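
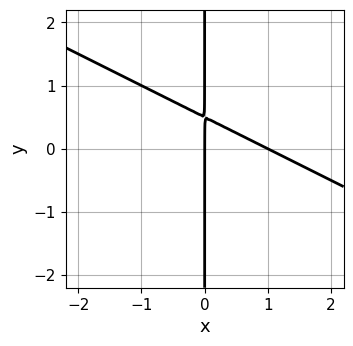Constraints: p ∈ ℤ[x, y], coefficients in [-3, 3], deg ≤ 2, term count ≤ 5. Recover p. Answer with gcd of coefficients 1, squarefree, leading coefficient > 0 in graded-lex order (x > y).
x^2 + 2*x*y - x

First, deg p = 2. The shape is more complex than any degree-1 curve.
Next, checking where it meets the axes: every point of the y-axis in the box is on the curve; among the integer gridlines, it crosses the x-axis at x ∈ {0, 1}.
Finally, fitting integer coefficients to these (and the overall shape) gives p.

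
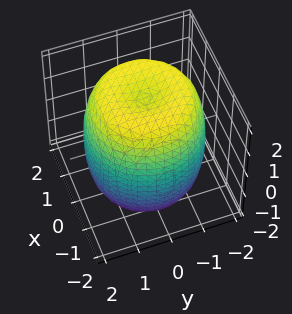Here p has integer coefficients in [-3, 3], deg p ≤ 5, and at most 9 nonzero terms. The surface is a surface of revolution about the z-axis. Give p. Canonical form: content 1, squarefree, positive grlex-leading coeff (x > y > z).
deg p = 4. The shape is more complex than any degree-3 surface.
Symmetries: the surface is invariant under rotation about z: p = q(x² + y², z).
From the axis intercepts and sections: a circular section at z = 2 has radius exactly 1.
Putting this together gives p.

x^4 + 2*x^2*y^2 + y^4 - 2*x^2 - 2*y^2 + z^2 - 3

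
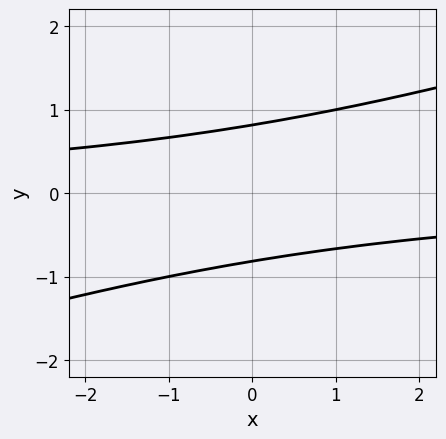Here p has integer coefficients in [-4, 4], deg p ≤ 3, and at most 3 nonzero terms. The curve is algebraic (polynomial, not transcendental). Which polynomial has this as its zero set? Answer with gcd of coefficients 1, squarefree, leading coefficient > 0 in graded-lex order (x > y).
x*y - 3*y^2 + 2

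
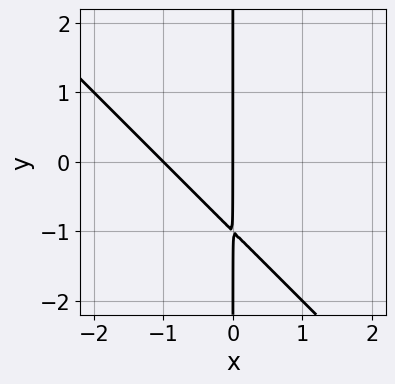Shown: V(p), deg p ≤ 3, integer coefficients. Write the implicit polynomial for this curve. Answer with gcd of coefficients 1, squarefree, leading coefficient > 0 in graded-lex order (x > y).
1. The degree is 2 — a generic line meets the curve in up to 2 points.
2. Against the integer gridlines: the x-axis gridline crossings are at x ∈ {-1, 0}; every point of the y-axis in the box is on the curve.
3. Matching integer coefficients to the picture gives p.

x^2 + x*y + x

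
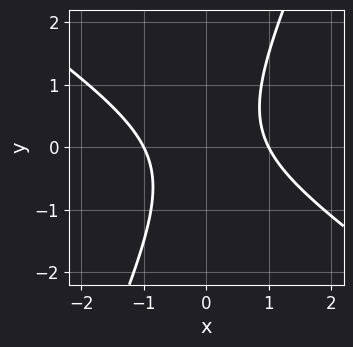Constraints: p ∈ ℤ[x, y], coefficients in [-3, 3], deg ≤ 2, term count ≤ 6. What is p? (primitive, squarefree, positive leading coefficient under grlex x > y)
3*x^2 + 3*x*y - 2*y^2 - 3

First, degree: the shape is more complex than any degree-1 curve, so deg p = 2.
Next, checking where it meets the axes: the x-axis gridline crossings are at x ∈ {-1, 1}; the curve avoids every integer y-axis point in the box.
Finally, fitting integer coefficients to these (and the overall shape) gives p.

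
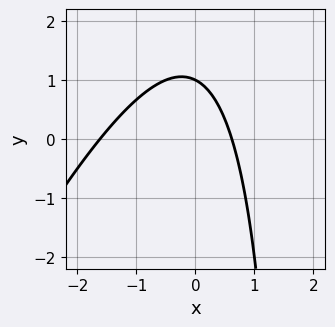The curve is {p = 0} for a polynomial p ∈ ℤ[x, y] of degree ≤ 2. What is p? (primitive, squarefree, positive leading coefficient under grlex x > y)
2*x^2 - x*y + 2*x + 2*y - 2

(a) deg p = 2.
(b) From the axis intercepts and sections: one y-axis crossing is at y = 1.
(c) Together with the visible shape, these determine p as stated.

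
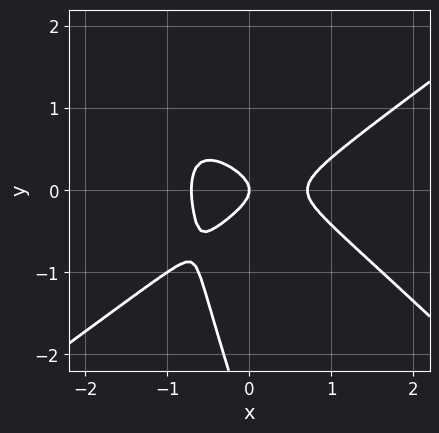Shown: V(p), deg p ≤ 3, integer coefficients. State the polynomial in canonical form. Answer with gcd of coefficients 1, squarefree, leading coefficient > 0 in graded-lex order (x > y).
(a) Degree: no degree-2 curve has this shape, so deg p = 3.
(b) From the visible intercepts: one y-axis crossing is at y = 0; it meets the x-axis at x = 0 (among the integer gridlines).
(c) These observations pin down the coefficients.

2*x^3 - 3*x*y^2 - y^3 - 3*y^2 - x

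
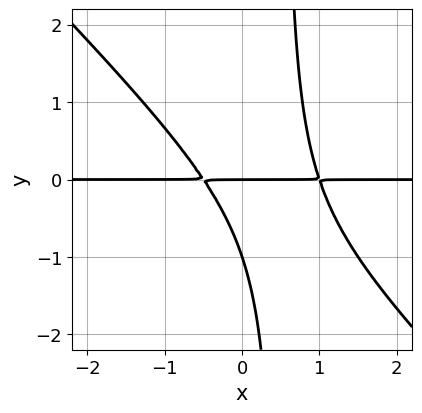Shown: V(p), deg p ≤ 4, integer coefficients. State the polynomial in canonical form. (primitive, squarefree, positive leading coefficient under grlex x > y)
First, deg p = 3. A generic line meets the curve in up to 3 points.
Next, observable constraints: the visible x-axis segment lies entirely on the curve; the y-axis gridline crossings are at y ∈ {-1, 0}.
Finally, together with the visible shape, these determine p as stated.

2*x^2*y + 2*x*y^2 - x*y - y^2 - y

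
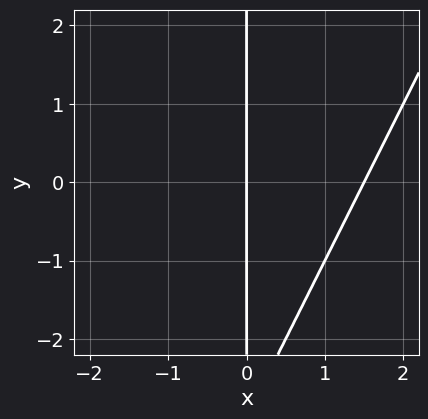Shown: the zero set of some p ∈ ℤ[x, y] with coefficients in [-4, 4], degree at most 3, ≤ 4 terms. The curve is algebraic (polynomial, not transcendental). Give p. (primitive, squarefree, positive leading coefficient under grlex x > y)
2*x^2 - x*y - 3*x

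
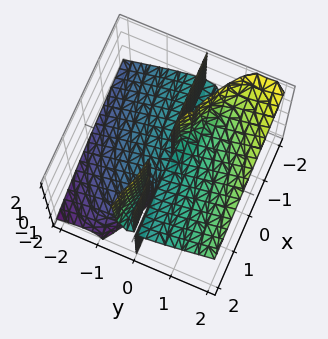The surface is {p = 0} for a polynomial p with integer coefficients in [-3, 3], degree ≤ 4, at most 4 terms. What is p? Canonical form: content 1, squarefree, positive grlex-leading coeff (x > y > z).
x*y*z - 2*y^3 + 3*y^2*z

1. I count 2 distinct pieces.
2. deg p = 3.
3. Checking where it meets the axes: the visible x-axis segment lies entirely on the surface; every point of the z-axis in the box is on the surface.
4. Assembling these constraints gives the stated polynomial.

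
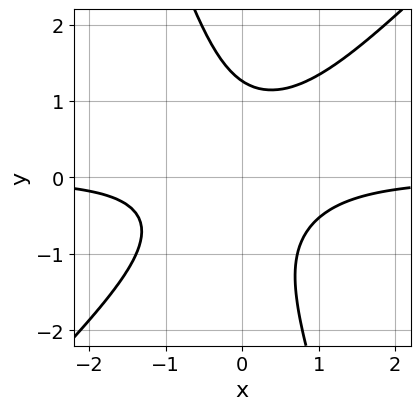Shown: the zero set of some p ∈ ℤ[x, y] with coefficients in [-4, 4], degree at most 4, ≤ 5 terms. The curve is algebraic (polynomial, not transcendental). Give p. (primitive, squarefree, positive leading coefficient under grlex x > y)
First, the degree is 3 — no degree-2 curve has this shape.
Next, against the integer gridlines: no x-intercept at any integer in the box.
Finally, putting this together gives p.

3*x^2*y - 2*x*y^2 - y^3 + 2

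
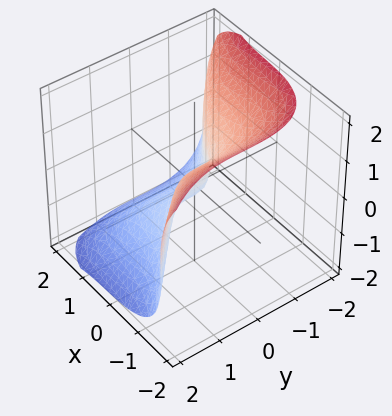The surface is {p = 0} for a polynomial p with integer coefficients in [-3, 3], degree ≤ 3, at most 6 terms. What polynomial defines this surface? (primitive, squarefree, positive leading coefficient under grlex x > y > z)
First, degree: a generic line meets the surface in up to 3 points, so deg p = 3.
Next, against the integer gridlines: it meets the y-axis at y = 0 (among the integer gridlines); one x-axis crossing is at x = 0.
Finally, the integer polynomial consistent with all of this is the stated p.

x^3 + y^3 + z^3 - x^2 + x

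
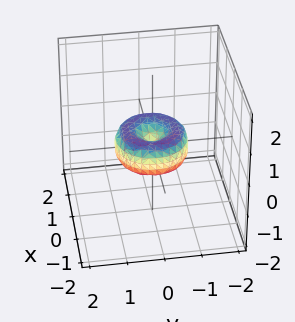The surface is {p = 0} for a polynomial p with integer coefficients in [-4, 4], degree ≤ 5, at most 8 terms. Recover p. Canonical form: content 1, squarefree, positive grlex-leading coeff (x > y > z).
deg p = 4. A generic line meets the surface in up to 4 points.
Symmetries: rotational symmetry about the z-axis ⇒ p depends on x, y only through x² + y².
Reading off the gridlines: the x-axis gridline crossings are at x ∈ {-1, 0, 1}; the y-axis gridline crossings are at y ∈ {-1, 0, 1}; a circular section at z = 0 has radius exactly 1.
Fitting integer coefficients to these (and the overall shape) gives p.

x^4 + 2*x^2*y^2 + y^4 - x^2 - y^2 + z^2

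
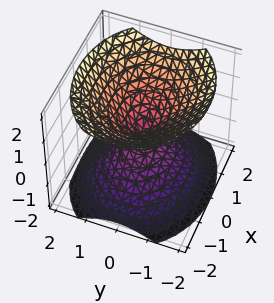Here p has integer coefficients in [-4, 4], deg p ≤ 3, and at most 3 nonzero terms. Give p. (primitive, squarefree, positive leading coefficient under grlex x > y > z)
2*x^2 + 3*y^2 - 3*z^2

First, the picture has 2 separate pieces. Treating them together as one polynomial.
Then, the degree is 2 — two nappes meeting at a single point; a quadric.
Then, symmetries: it's symmetric under x → −x, forcing even powers of x; mirror symmetry z ↦ −z ⇒ only even powers of z; it's symmetric under y → −y, forcing even powers of y.
Then, checking where it meets the axes: it crosses the z-axis at the gridline z = 0; one x-axis crossing is at x = 0; one y-axis crossing is at y = 0.
Finally, solving for integer coefficients yields p as stated.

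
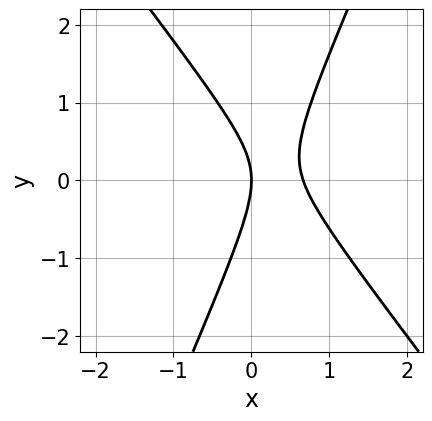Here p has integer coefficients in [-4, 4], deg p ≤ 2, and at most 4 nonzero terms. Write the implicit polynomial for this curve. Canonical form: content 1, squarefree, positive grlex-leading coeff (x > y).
1. deg p = 2.
2. Observable constraints: one x-axis crossing is at x = 0; one y-axis crossing is at y = 0.
3. Matching integer coefficients to the picture gives p.

3*x^2 + x*y - y^2 - 2*x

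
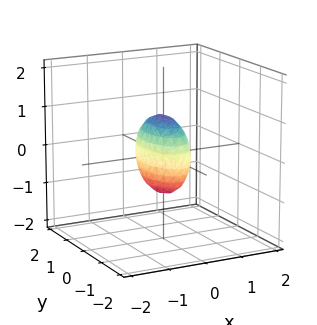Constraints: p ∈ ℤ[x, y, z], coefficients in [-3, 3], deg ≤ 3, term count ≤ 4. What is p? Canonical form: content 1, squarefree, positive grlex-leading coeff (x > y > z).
(a) The degree is 2 — bounded and convex; a quadric.
(b) Symmetries: the y ↦ −y reflection is a symmetry, so y appears only in even powers; mirror symmetry z ↦ −z ⇒ only even powers of z; mirror symmetry x ↦ −x ⇒ only even powers of x.
(c) From the axis intercepts and sections: the z-axis gridline crossings are at z ∈ {-1, 1}; among the integer gridlines, it crosses the y-axis at y ∈ {-1, 1}.
(d) Assembling these constraints gives the stated polynomial.

3*x^2 + y^2 + z^2 - 1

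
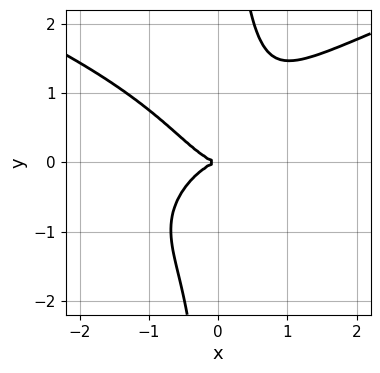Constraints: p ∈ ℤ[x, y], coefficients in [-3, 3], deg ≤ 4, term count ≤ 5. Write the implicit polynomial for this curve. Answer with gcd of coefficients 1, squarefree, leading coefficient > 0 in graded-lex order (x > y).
x*y^3 - x^3 - y^2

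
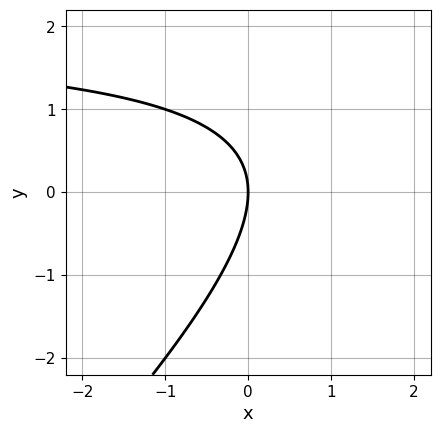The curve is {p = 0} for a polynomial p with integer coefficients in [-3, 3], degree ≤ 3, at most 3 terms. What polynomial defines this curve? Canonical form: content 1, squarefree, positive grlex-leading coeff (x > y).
x*y - y^2 - 2*x

Degree: a generic line meets the curve in up to 2 points, so deg p = 2.
From the visible intercepts: one x-axis crossing is at x = 0; one y-axis crossing is at y = 0.
Matching integer coefficients to the picture gives p.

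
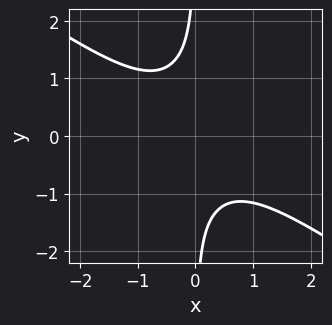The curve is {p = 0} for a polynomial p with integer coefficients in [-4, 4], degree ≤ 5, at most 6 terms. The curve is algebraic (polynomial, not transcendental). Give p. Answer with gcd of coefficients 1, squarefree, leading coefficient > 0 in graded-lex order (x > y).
x^4 + 3*x*y^3 + 3*x^2 + 2*x*y + 3

Degree: a generic line meets the curve in up to 4 points, so deg p = 4.
Checking where it meets the axes: the curve avoids every integer y-axis point in the box; it misses every integer gridline on the x-axis.
These observations pin down the coefficients.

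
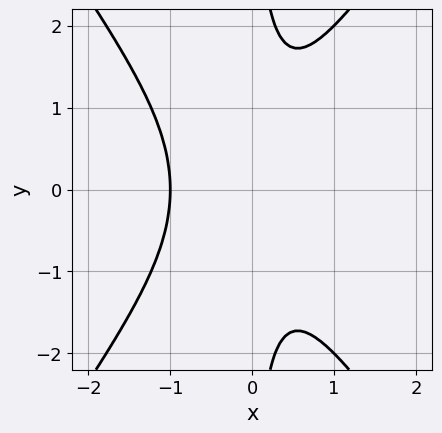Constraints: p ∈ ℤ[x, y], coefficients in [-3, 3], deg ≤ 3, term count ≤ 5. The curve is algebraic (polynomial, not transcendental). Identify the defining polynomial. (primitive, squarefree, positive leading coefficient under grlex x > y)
2*x^3 - x*y^2 + x^2 + 1

1. The degree is 3 — no degree-2 curve has this shape.
2. Symmetries: the y ↦ −y reflection is a symmetry, so y appears only in even powers.
3. Checking where it meets the axes: it meets the x-axis at x = -1 (among the integer gridlines); the curve avoids every integer y-axis point in the box.
4. Solving for integer coefficients yields p as stated.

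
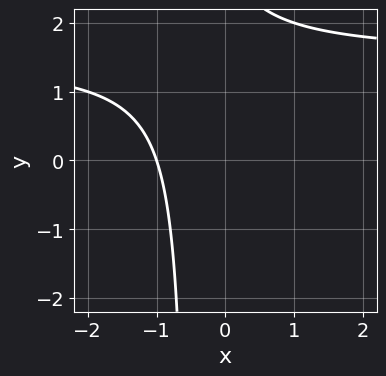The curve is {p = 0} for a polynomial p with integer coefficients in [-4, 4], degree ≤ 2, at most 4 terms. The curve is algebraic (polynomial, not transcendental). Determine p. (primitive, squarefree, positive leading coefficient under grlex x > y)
(a) deg p = 2. No degree-1 curve has this shape.
(b) Against the integer gridlines: it misses every integer gridline on the y-axis; it crosses the x-axis at the gridline x = -1.
(c) Matching integer coefficients to the picture gives p.

2*x*y - 3*x + y - 3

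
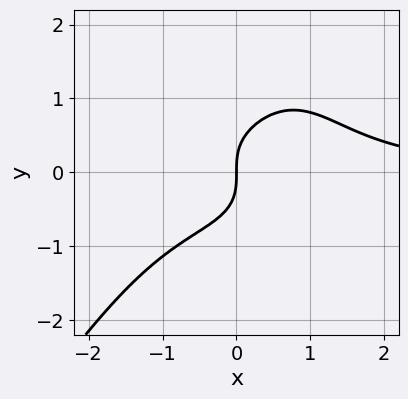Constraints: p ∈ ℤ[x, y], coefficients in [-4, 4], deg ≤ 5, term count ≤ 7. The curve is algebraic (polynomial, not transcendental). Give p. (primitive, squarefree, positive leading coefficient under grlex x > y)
First, deg p = 4. No degree-3 curve has this shape.
Next, checking where it meets the axes: it crosses the x-axis at the gridline x = 0; it crosses the y-axis at the gridline y = 0.
Finally, solving for integer coefficients yields p as stated.

x^3*y + x^2*y^2 - x*y^3 + 2*y^3 - 2*x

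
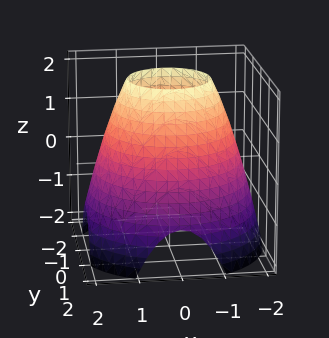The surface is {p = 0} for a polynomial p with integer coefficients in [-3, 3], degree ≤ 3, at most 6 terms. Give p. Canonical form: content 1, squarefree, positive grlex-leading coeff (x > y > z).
x^2 + y^2 + z - 3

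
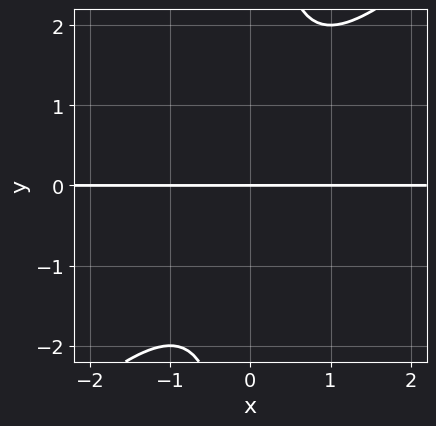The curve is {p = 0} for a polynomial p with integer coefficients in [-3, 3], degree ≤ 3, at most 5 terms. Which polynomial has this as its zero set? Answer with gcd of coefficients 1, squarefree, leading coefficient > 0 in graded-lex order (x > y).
x^2*y - x*y^2 + y

1. The degree is 3 — a generic line meets the curve in up to 3 points.
2. Against the integer gridlines: every point of the x-axis in the box is on the curve; it meets the y-axis at y = 0 (among the integer gridlines).
3. Matching integer coefficients to the picture gives p.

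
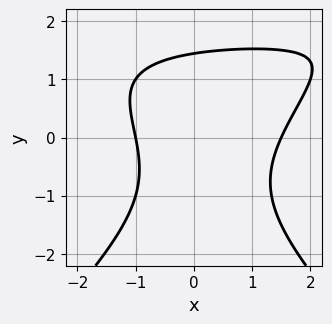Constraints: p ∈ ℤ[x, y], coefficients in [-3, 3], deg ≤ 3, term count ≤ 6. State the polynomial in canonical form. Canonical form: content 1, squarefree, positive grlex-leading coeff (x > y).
Degree: a generic line meets the curve in up to 3 points, so deg p = 3.
Observable constraints: it meets the x-axis at x = -1 (among the integer gridlines).
These observations pin down the coefficients.

x^2*y - y^3 - 2*x^2 + x + 3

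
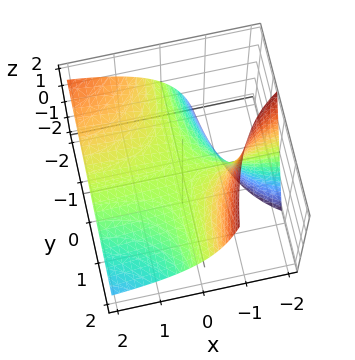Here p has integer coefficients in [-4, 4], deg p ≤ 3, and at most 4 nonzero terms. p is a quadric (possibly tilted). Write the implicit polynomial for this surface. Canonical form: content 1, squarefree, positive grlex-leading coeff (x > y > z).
2*x*y + 2*x*z + 3*z

Degree: a generic line meets the surface in up to 2 points, so deg p = 2.
Checking where it meets the axes: every point of the x-axis in the box is on the surface; one z-axis crossing is at z = 0; every point of the y-axis in the box is on the surface.
Assembling these constraints gives the stated polynomial.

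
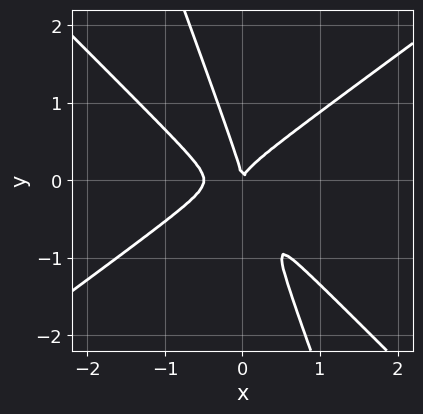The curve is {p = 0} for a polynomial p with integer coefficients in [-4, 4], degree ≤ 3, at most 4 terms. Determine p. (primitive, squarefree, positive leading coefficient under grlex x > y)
1. Degree: the shape is more complex than any degree-2 curve, so deg p = 3.
2. Against the integer gridlines: it meets the x-axis at x = 0 (among the integer gridlines); one y-axis crossing is at y = 0.
3. These observations pin down the coefficients.

2*x^3 - 3*x*y^2 - y^3 + x^2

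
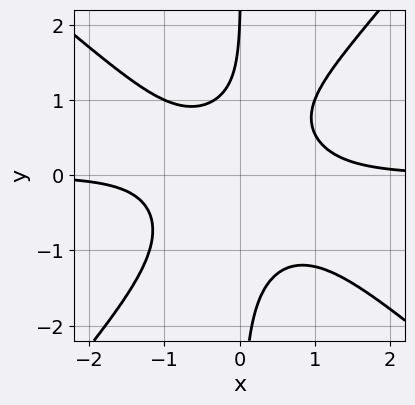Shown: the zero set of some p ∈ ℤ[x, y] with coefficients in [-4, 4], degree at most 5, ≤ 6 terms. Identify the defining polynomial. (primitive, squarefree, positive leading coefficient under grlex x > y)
1. The degree is 4 — no degree-3 curve has this shape.
2. From the visible intercepts: it crosses the y-axis at the gridline y = 2; the curve avoids every integer x-axis point in the box.
3. Fitting integer coefficients to these (and the overall shape) gives p.

3*x^3*y + x^2*y^2 - 3*x*y^3 + y - 2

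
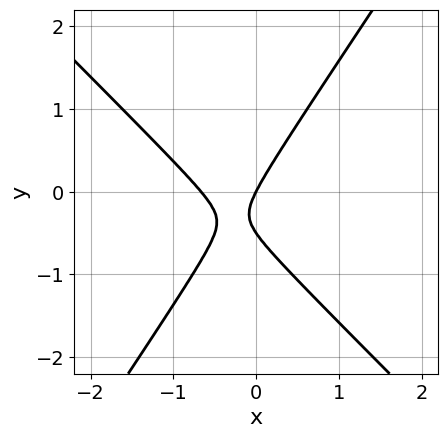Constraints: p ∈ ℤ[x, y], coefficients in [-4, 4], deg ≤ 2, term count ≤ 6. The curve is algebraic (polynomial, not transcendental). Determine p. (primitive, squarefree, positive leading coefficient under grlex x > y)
3*x^2 + x*y - 2*y^2 + 2*x - y

(a) The degree is 2 — the shape is more complex than any degree-1 curve.
(b) From the axis intercepts and sections: it meets the y-axis at y = 0 (among the integer gridlines); it crosses the x-axis at the gridline x = 0.
(c) Solving for integer coefficients yields p as stated.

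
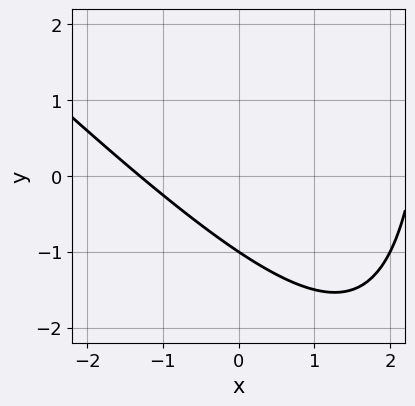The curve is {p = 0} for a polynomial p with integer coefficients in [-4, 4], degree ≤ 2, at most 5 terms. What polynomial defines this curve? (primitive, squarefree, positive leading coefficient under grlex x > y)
x^2 + x*y - x - 3*y - 3

Degree: the shape is more complex than any degree-1 curve, so deg p = 2.
Against the integer gridlines: it crosses the y-axis at the gridline y = -1.
The integer polynomial consistent with all of this is the stated p.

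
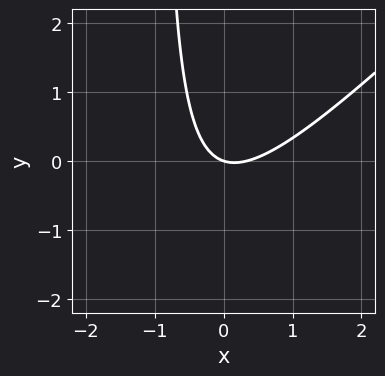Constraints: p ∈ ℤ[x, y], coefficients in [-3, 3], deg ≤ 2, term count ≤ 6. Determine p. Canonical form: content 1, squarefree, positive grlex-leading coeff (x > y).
deg p = 2. The shape is more complex than any degree-1 curve.
Checking where it meets the axes: it meets the y-axis at y = 0 (among the integer gridlines); one x-axis crossing is at x = 0.
Matching integer coefficients to the picture gives p.

3*x^2 - 3*x*y - x - 3*y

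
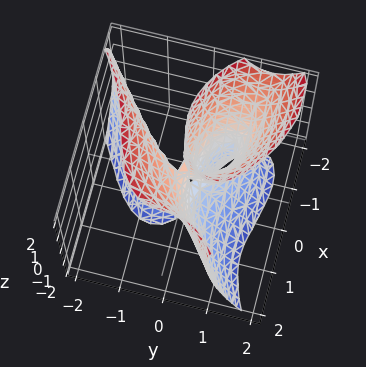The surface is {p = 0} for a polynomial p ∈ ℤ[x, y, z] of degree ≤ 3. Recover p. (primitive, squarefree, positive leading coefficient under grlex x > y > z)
x^3 - 2*y^3 + y*z^2 - 3*x*y - x*z

First, degree: a generic line meets the surface in up to 3 points, so deg p = 3.
Next, from the axis intercepts and sections: it crosses the y-axis at the gridline y = 0; every point of the z-axis in the box is on the surface; it crosses the x-axis at the gridline x = 0.
Finally, matching integer coefficients to the picture gives p.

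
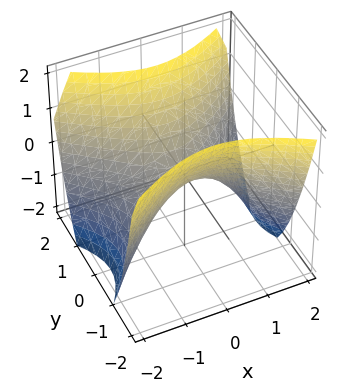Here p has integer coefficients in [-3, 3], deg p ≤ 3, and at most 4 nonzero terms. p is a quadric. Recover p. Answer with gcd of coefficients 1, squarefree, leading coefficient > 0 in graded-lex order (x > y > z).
Degree: a hyperbolic paraboloid; a quadric, so deg p = 2.
Symmetries: the x ↦ −x reflection is a symmetry, so x appears only in even powers; mirror symmetry y ↦ −y ⇒ only even powers of y.
Against the integer gridlines: one y-axis crossing is at y = 0; one x-axis crossing is at x = 0; it meets the z-axis at z = 0 (among the integer gridlines).
Solving for integer coefficients yields p as stated.

2*x^2 - 3*y^2 + 3*z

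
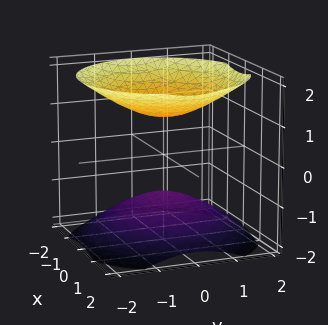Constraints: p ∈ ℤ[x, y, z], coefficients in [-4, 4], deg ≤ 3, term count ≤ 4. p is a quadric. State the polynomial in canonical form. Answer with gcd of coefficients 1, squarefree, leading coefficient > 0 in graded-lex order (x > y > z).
First, the picture has 2 separate pieces. Treating them together as one polynomial.
Next, degree: two separate bowl-shaped sheets opening away from each other; a quadric, so deg p = 2.
Then, by symmetry, the z-axis is an axis of rotation, so x and y enter only as x² + y²; the z ↦ −z reflection is a symmetry, so z appears only in even powers.
Then, checking where it meets the axes: the surface avoids every integer x-axis point in the box; no y-intercept at any integer in the box; among the integer gridlines, it crosses the z-axis at z ∈ {-1, 1}.
Finally, these observations pin down the coefficients.

2*x^2 + 2*y^2 - 3*z^2 + 3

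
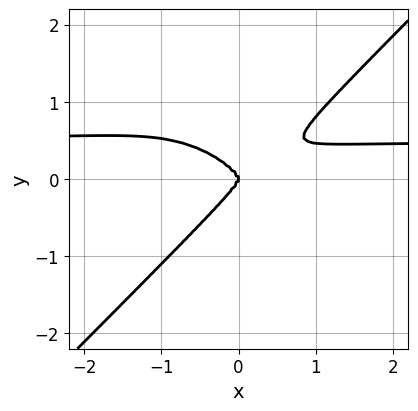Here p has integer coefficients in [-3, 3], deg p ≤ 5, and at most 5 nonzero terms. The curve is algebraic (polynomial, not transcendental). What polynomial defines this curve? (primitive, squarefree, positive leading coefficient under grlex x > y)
2*x^3*y + x^2*y^2 - 3*y^4 - x^3

(a) Degree: no degree-3 curve has this shape, so deg p = 4.
(b) Checking where it meets the axes: one x-axis crossing is at x = 0; it crosses the y-axis at the gridline y = 0.
(c) Matching integer coefficients to the picture gives p.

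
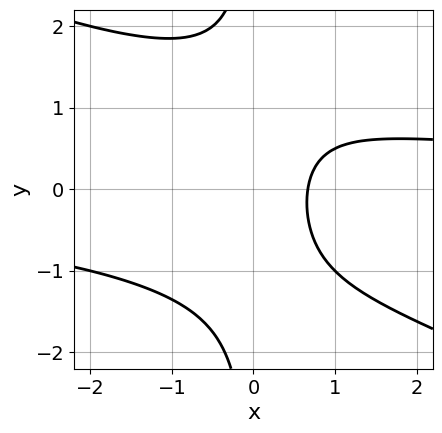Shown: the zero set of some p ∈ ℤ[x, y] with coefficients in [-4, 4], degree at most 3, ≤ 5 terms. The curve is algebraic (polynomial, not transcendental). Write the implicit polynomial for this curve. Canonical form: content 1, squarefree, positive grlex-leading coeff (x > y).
x^2*y + 2*x*y^2 - 3*x + 2

The degree is 3 — no degree-2 curve has this shape.
Reading off the gridlines: no y-intercept at any integer in the box.
These observations pin down the coefficients.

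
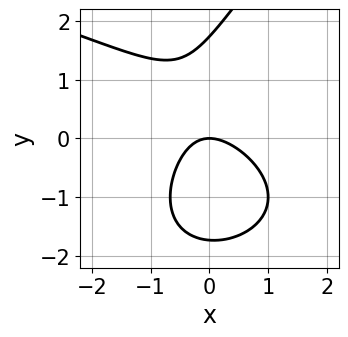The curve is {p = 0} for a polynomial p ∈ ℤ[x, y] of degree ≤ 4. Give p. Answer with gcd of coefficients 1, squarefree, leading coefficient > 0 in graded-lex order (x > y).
1. Degree: the shape is more complex than any degree-2 curve, so deg p = 3.
2. Checking where it meets the axes: it crosses the y-axis at the gridline y = 0; one x-axis crossing is at x = 0.
3. These observations pin down the coefficients.

x*y^2 - y^3 + 3*x^2 + 2*x*y + 3*y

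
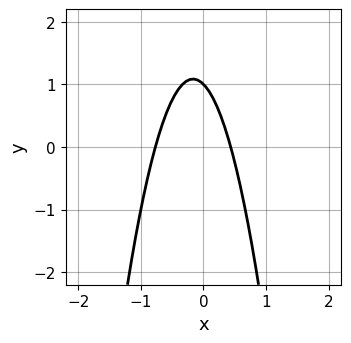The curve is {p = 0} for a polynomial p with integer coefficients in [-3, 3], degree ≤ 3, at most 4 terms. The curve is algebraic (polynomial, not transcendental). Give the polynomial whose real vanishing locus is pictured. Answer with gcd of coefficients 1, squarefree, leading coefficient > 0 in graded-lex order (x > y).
3*x^2 + x + y - 1

1. Degree: no degree-1 curve has this shape, so deg p = 2.
2. From the axis intercepts and sections: one y-axis crossing is at y = 1.
3. Fitting integer coefficients to these (and the overall shape) gives p.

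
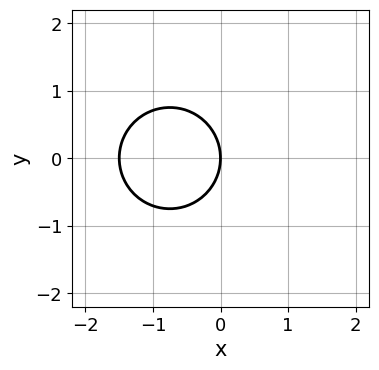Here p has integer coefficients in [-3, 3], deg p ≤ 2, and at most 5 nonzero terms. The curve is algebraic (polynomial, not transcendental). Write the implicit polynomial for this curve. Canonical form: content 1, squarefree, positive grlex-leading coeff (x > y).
2*x^2 + 2*y^2 + 3*x

First, degree: a generic line meets the curve in up to 2 points, so deg p = 2.
Next, symmetries: it's symmetric under y → −y, forcing even powers of y.
Next, observable constraints: it meets the y-axis at y = 0 (among the integer gridlines); one x-axis crossing is at x = 0.
Finally, the integer polynomial consistent with all of this is the stated p.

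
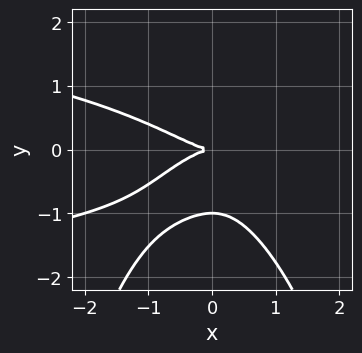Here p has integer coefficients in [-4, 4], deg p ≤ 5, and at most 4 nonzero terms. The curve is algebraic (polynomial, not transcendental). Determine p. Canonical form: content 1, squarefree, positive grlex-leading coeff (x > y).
2*x^2*y^2 + x^3 + 3*y^3 + 3*y^2

The degree is 4 — no degree-3 curve has this shape.
From the axis intercepts and sections: it meets the x-axis at x = 0 (among the integer gridlines); among the integer gridlines, it crosses the y-axis at y ∈ {-1, 0}.
Together with the visible shape, these determine p as stated.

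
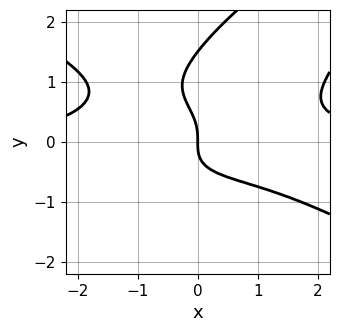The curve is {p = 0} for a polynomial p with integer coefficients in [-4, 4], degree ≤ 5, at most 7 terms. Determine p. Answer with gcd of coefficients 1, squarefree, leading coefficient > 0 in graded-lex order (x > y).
x^3*y - 2*x*y^3 + 2*y^4 - 3*y^3 - 2*x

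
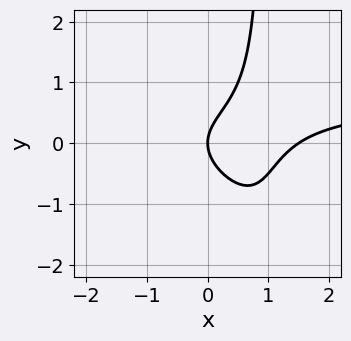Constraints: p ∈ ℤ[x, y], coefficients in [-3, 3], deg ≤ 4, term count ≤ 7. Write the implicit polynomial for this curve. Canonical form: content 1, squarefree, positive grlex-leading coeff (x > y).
2*x^2*y + 3*x*y^2 - 2*x^2 - 3*y^2 + 3*x

The degree is 3 — the shape is more complex than any degree-2 curve.
From the axis intercepts and sections: one y-axis crossing is at y = 0; it crosses the x-axis at the gridline x = 0.
Putting this together gives p.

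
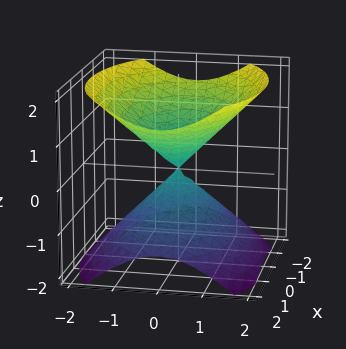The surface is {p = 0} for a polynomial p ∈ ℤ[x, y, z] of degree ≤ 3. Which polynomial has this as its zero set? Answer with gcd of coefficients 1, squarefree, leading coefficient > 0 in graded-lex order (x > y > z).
1. There are 2 components. They look like related sheets of one shape, so recover p as a whole.
2. deg p = 2. Two nappes meeting at a single point; a quadric.
3. Symmetries: it's symmetric under x → −x, forcing even powers of x; it's symmetric under z → −z, forcing even powers of z; the y ↦ −y reflection is a symmetry, so y appears only in even powers.
4. Reading off the gridlines: it meets the x-axis at x = 0 (among the integer gridlines); it crosses the y-axis at the gridline y = 0; it meets the z-axis at z = 0 (among the integer gridlines).
5. These observations pin down the coefficients.

x^2 + 2*y^2 - 2*z^2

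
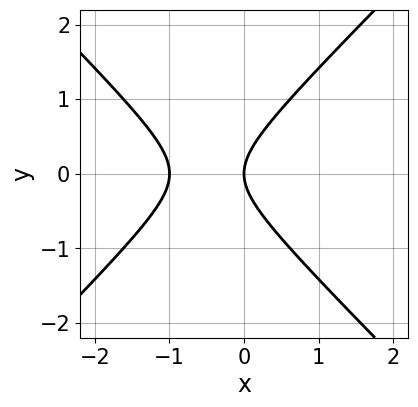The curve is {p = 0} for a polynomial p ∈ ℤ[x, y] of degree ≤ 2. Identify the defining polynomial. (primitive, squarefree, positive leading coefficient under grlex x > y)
x^2 - y^2 + x

The degree is 2 — the shape is more complex than any degree-1 curve.
Symmetries: mirror symmetry y ↦ −y ⇒ only even powers of y.
Reading off the gridlines: one y-axis crossing is at y = 0; among the integer gridlines, it crosses the x-axis at x ∈ {-1, 0}.
Solving for integer coefficients yields p as stated.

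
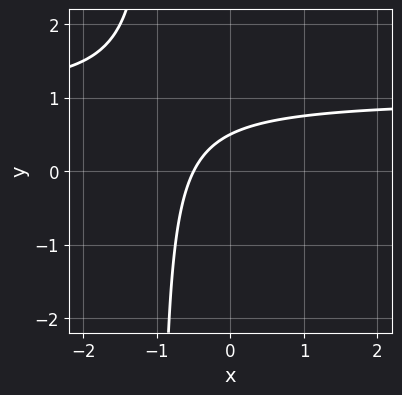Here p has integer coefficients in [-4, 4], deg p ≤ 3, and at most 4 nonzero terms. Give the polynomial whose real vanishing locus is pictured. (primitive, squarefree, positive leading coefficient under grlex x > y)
2*x*y - 2*x + 2*y - 1

First, the degree is 2 — no degree-1 curve has this shape.
Finally, matching integer coefficients to the picture gives p.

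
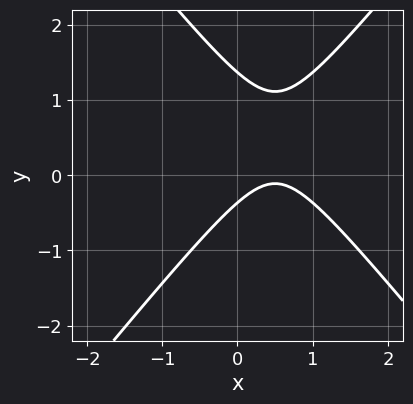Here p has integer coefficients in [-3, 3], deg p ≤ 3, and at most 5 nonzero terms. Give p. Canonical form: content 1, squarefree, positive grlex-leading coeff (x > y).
3*x^2 - 2*y^2 - 3*x + 2*y + 1

(a) The degree is 2 — a generic line meets the curve in up to 2 points.
(b) Against the integer gridlines: the curve avoids every integer x-axis point in the box.
(c) Solving for integer coefficients yields p as stated.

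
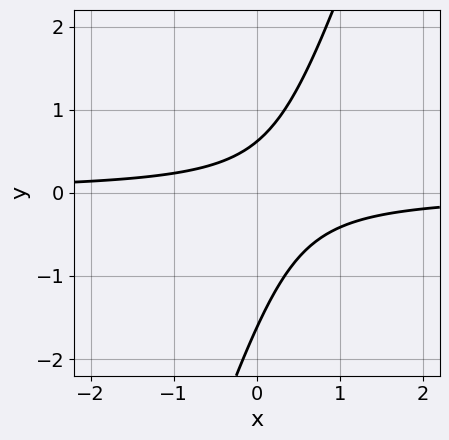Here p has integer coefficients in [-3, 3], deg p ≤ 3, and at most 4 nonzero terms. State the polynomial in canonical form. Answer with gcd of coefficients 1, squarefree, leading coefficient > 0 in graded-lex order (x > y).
3*x*y - y^2 - y + 1

(a) deg p = 2. No degree-1 curve has this shape.
(b) Checking where it meets the axes: it misses every integer gridline on the x-axis.
(c) Together with the visible shape, these determine p as stated.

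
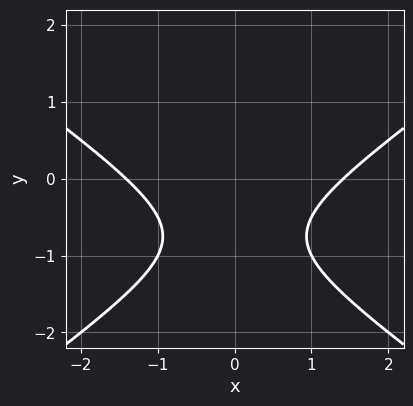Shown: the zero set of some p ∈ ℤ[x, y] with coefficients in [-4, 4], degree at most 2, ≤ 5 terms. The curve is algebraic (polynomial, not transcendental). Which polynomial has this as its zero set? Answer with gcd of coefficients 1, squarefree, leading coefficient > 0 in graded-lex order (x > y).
1. deg p = 2.
2. Symmetries: the x ↦ −x reflection is a symmetry, so x appears only in even powers.
3. From the visible intercepts: the curve avoids every integer y-axis point in the box.
4. Fitting integer coefficients to these (and the overall shape) gives p.

x^2 - 2*y^2 - 3*y - 2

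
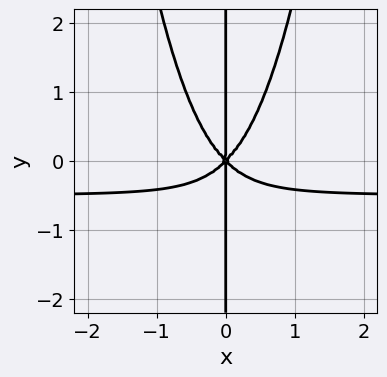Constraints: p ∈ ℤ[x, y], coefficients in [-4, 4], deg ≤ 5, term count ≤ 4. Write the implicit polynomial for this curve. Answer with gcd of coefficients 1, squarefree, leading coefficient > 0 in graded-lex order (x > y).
2*x^3*y + x^3 - x*y^2

1. deg p = 4.
2. From the axis intercepts and sections: it meets the x-axis at x = 0 (among the integer gridlines); every point of the y-axis in the box is on the curve.
3. Solving for integer coefficients yields p as stated.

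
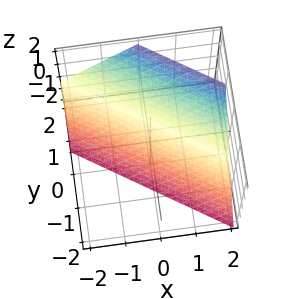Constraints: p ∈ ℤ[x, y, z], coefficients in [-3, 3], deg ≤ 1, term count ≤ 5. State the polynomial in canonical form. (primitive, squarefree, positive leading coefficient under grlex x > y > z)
First, the degree is 1 — every cross-section is a straight line — this is a plane.
Then, from the visible intercepts: it meets the x-axis at x = 1 (among the integer gridlines); one z-axis crossing is at z = -1.
Finally, putting this together gives p.

2*x + 3*y - 2*z - 2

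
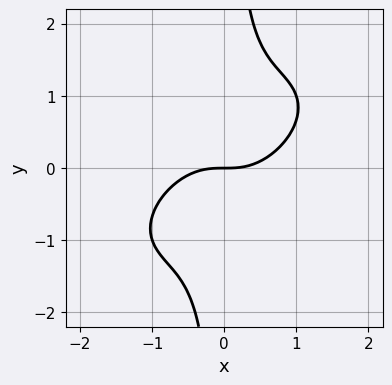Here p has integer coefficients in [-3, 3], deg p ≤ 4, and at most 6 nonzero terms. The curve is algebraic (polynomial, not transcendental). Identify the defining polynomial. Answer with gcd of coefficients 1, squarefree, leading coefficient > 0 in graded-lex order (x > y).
2*x^3 - 3*x^2*y + 3*x*y^2 - 2*y

deg p = 3.
From the axis intercepts and sections: it crosses the y-axis at the gridline y = 0; it crosses the x-axis at the gridline x = 0.
Putting this together gives p.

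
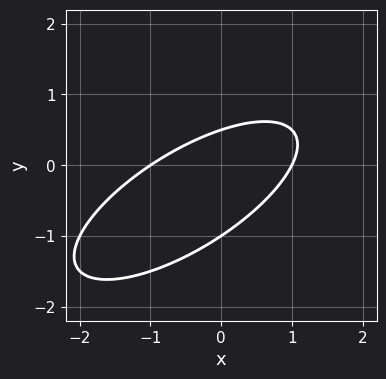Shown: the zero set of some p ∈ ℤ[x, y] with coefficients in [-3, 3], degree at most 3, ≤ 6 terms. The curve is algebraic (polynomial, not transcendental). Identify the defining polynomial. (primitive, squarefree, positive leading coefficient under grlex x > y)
x^2 - 2*x*y + 2*y^2 + y - 1

1. deg p = 2. No degree-1 curve has this shape.
2. From the axis intercepts and sections: it crosses the y-axis at the gridline y = -1; the x-axis gridline crossings are at x ∈ {-1, 1}.
3. Matching integer coefficients to the picture gives p.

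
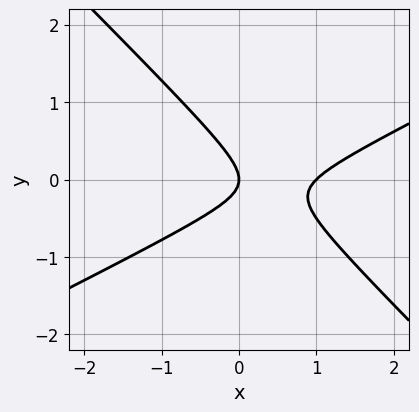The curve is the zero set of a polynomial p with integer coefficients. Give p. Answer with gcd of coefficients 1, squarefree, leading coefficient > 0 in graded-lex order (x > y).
x^2 - x*y - 2*y^2 - x

The degree is 2 — the shape is more complex than any degree-1 curve.
Checking where it meets the axes: it meets the y-axis at y = 0 (among the integer gridlines); the x-axis gridline crossings are at x ∈ {0, 1}.
These observations pin down the coefficients.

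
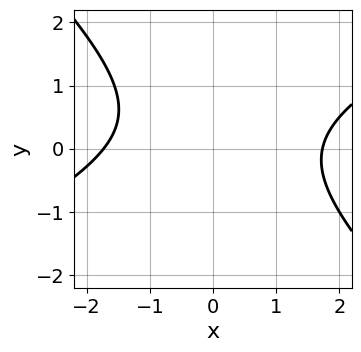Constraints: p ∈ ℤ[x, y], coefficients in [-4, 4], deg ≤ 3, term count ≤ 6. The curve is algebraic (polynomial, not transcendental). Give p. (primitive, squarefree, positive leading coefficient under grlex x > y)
x^2 - x*y - 2*y^2 + y - 3

First, deg p = 2. A generic line meets the curve in up to 2 points.
Next, checking where it meets the axes: no y-intercept at any integer in the box.
Finally, together with the visible shape, these determine p as stated.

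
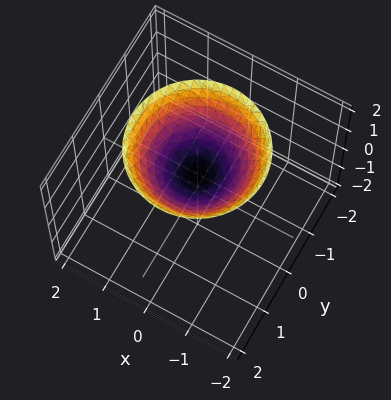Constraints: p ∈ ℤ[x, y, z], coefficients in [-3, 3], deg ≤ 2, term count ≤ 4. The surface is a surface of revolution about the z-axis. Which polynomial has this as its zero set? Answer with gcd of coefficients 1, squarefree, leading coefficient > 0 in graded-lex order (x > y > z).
2*x^2 + 2*y^2 - 3*z + 2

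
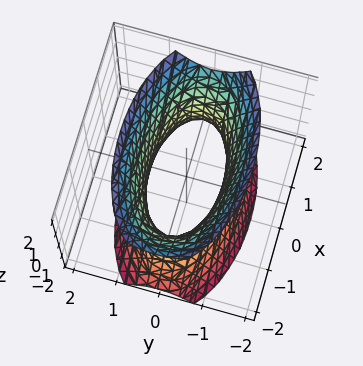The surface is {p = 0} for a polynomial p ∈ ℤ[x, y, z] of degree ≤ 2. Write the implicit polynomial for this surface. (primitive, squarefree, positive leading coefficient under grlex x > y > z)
1. The degree is 2 — an hourglass — one-sheet hyperboloid; a quadric.
2. Symmetries: the y ↦ −y reflection is a symmetry, so y appears only in even powers; it's symmetric under x → −x, forcing even powers of x; mirror symmetry z ↦ −z ⇒ only even powers of z.
3. Reading off the gridlines: no z-intercept at any integer in the box.
4. The integer polynomial consistent with all of this is the stated p.

x^2 + 3*y^2 - z^2 - 2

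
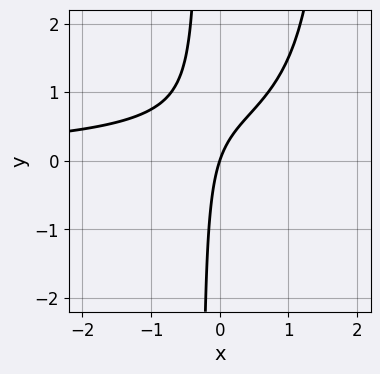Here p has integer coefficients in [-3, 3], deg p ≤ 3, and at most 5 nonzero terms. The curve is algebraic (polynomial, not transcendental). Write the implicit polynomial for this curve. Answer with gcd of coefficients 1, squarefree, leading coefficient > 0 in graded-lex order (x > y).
2*x^2*y - 3*x*y + 3*x - y

deg p = 3.
Checking where it meets the axes: it meets the y-axis at y = 0 (among the integer gridlines); it crosses the x-axis at the gridline x = 0.
Solving for integer coefficients yields p as stated.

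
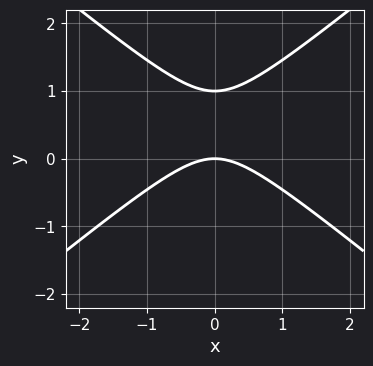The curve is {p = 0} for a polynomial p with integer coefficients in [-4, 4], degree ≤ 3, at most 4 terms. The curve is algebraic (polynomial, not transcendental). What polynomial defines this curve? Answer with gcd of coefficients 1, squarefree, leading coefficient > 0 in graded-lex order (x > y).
2*x^2 - 3*y^2 + 3*y

1. deg p = 2. The shape is more complex than any degree-1 curve.
2. Symmetries: mirror symmetry x ↦ −x ⇒ only even powers of x.
3. From the visible intercepts: it crosses the x-axis at the gridline x = 0; among the integer gridlines, it crosses the y-axis at y ∈ {0, 1}.
4. The integer polynomial consistent with all of this is the stated p.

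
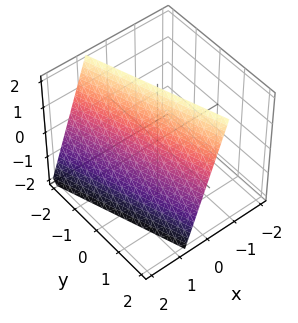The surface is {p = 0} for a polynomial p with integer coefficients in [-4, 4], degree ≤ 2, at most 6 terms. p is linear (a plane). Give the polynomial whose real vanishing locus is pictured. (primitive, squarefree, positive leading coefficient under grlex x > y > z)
3*x + y + z - 2

1. The degree is 1 — every cross-section is a straight line — this is a plane.
2. Against the integer gridlines: it crosses the y-axis at the gridline y = 2; one z-axis crossing is at z = 2.
3. Assembling these constraints gives the stated polynomial.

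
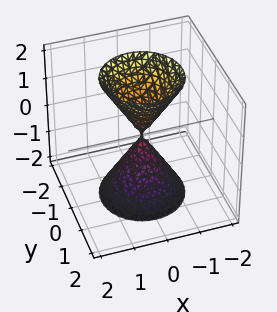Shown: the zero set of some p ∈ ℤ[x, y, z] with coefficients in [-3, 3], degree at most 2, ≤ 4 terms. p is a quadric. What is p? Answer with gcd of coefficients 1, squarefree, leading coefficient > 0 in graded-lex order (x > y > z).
3*x^2 + 3*y^2 - z^2

First, I count 2 distinct pieces. They look like related sheets of one shape, so recover p as a whole.
Next, deg p = 2. A double cone through the origin; a quadric.
Then, symmetries: rotational symmetry about the z-axis ⇒ p depends on x, y only through x² + y²; mirror symmetry z ↦ −z ⇒ only even powers of z.
Then, checking where it meets the axes: a circular section at z = -1 has radius between 0 and 1; it meets the y-axis at y = 0 (among the integer gridlines).
Finally, solving for integer coefficients yields p as stated.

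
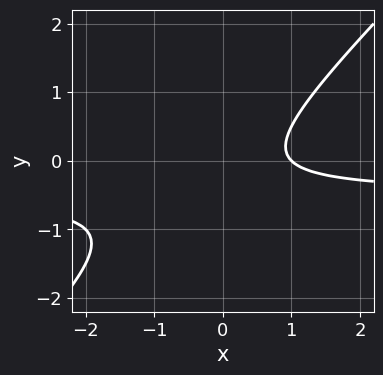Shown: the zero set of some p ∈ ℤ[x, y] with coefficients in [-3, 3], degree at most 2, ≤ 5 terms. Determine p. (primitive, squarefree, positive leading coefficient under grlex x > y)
2*x*y - 2*y^2 + x - y - 1

First, degree: no degree-1 curve has this shape, so deg p = 2.
Then, from the axis intercepts and sections: the curve avoids every integer y-axis point in the box; it meets the x-axis at x = 1 (among the integer gridlines).
Finally, together with the visible shape, these determine p as stated.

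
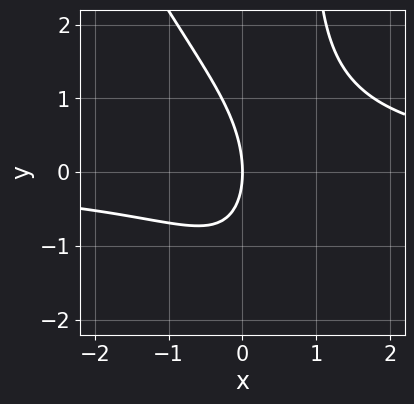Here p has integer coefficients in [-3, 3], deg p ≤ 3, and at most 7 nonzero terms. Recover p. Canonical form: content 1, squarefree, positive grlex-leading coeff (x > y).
2*x^2*y + x*y^2 - x*y - y^2 - 3*x

(a) The degree is 3 — the shape is more complex than any degree-2 curve.
(b) From the axis intercepts and sections: it crosses the x-axis at the gridline x = 0; it meets the y-axis at y = 0 (among the integer gridlines).
(c) Matching integer coefficients to the picture gives p.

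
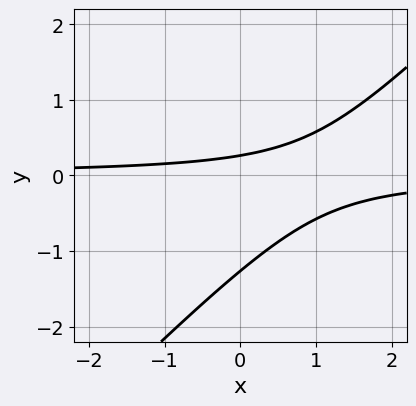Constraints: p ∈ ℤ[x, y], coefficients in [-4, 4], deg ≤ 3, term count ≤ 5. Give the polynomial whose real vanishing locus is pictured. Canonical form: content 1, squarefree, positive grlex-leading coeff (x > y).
3*x*y - 3*y^2 - 3*y + 1

(a) The degree is 2 — a generic line meets the curve in up to 2 points.
(b) Reading off the gridlines: no x-intercept at any integer in the box.
(c) Together with the visible shape, these determine p as stated.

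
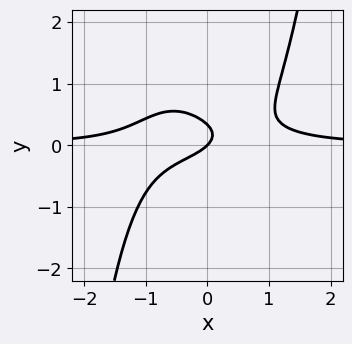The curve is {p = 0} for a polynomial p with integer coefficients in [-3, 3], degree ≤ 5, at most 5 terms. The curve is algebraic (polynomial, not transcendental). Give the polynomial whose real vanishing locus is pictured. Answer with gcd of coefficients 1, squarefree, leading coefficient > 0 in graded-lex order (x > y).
2*x^3*y - 3*y^2 - x + y

Degree: no degree-3 curve has this shape, so deg p = 4.
From the axis intercepts and sections: it crosses the y-axis at the gridline y = 0; it meets the x-axis at x = 0 (among the integer gridlines).
These observations pin down the coefficients.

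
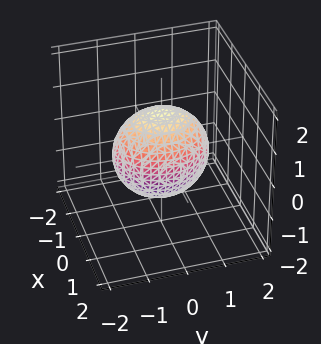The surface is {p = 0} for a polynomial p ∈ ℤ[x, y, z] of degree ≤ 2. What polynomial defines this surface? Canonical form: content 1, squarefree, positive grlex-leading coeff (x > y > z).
3*x^2 + 2*y^2 + 2*z^2 - 3

First, deg p = 2. A closed, bounded, convex surface; a quadric.
Then, symmetries: it's symmetric under z → −z, forcing even powers of z; the x ↦ −x reflection is a symmetry, so x appears only in even powers; mirror symmetry y ↦ −y ⇒ only even powers of y.
Next, against the integer gridlines: the x-axis gridline crossings are at x ∈ {-1, 1}.
Finally, solving for integer coefficients yields p as stated.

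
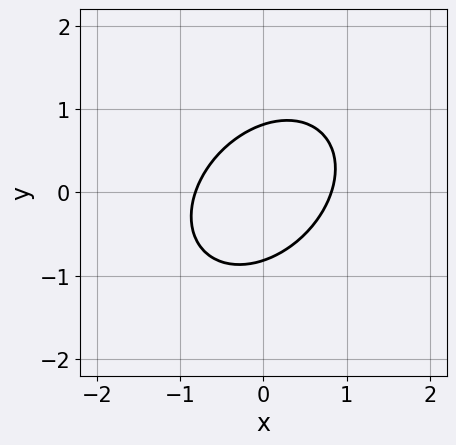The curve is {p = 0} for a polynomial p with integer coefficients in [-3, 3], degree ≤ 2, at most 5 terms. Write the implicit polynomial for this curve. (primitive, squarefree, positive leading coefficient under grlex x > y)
First, the degree is 2 — the shape is more complex than any degree-1 curve.
Finally, solving for integer coefficients yields p as stated.

3*x^2 - 2*x*y + 3*y^2 - 2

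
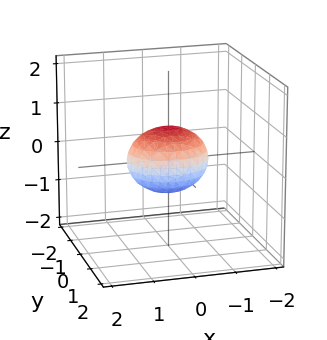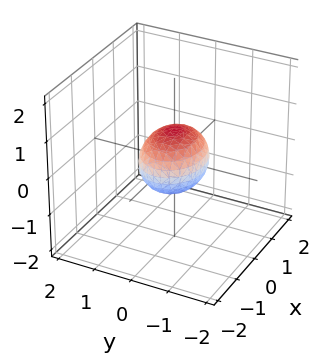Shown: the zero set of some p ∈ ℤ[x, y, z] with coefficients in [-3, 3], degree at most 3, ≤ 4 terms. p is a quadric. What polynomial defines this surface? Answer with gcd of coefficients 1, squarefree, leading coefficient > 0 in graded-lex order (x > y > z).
2*x^2 + 3*y^2 + 3*z^2 - 2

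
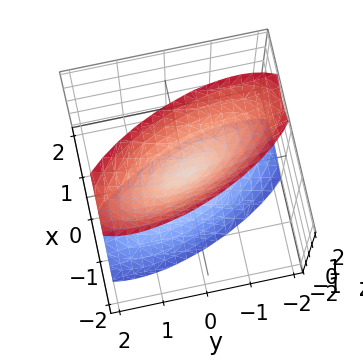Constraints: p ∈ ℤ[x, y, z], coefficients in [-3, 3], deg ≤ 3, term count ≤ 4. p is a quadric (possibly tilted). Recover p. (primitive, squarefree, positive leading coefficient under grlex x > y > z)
1. There are 2 components. They look like related sheets of one shape, so recover p as a whole.
2. Degree: no degree-1 surface has this shape, so deg p = 2.
3. Against the integer gridlines: one x-axis crossing is at x = 0; it crosses the z-axis at the gridline z = 0; it meets the y-axis at y = 0 (among the integer gridlines).
4. Fitting integer coefficients to these (and the overall shape) gives p.

3*x^2 + 2*x*y + y^2 - z^2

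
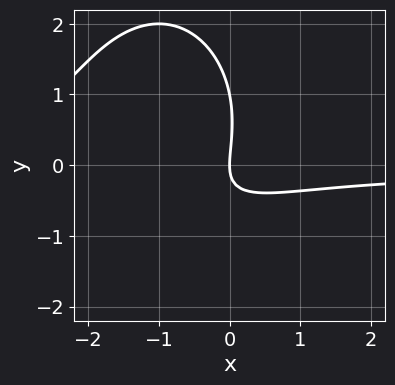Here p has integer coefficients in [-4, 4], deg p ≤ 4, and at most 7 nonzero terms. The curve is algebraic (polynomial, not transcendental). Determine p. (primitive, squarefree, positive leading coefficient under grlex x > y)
2*x^2*y + y^3 + 3*x*y - y^2 + 2*x

First, the degree is 3 — a generic line meets the curve in up to 3 points.
Next, against the integer gridlines: it crosses the x-axis at the gridline x = 0; among the integer gridlines, it crosses the y-axis at y ∈ {0, 1}.
Finally, solving for integer coefficients yields p as stated.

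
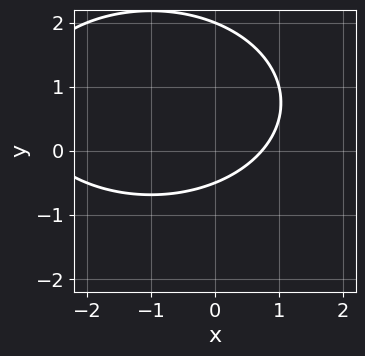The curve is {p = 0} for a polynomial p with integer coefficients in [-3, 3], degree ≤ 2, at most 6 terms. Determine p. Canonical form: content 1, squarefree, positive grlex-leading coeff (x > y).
x^2 + 2*y^2 + 2*x - 3*y - 2

First, degree: no degree-1 curve has this shape, so deg p = 2.
Next, from the axis intercepts and sections: it crosses the y-axis at the gridline y = 2.
Finally, together with the visible shape, these determine p as stated.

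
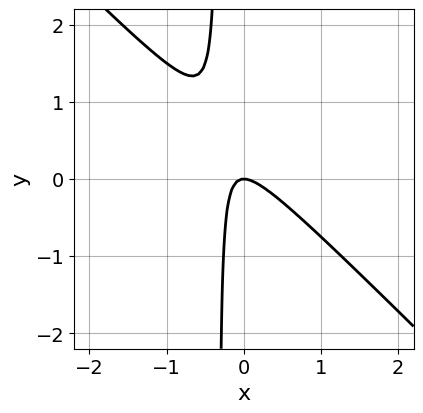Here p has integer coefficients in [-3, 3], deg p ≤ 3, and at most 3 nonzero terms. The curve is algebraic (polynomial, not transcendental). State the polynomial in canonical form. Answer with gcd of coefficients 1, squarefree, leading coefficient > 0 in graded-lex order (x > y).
First, the degree is 2 — the shape is more complex than any degree-1 curve.
Next, reading off the gridlines: one x-axis crossing is at x = 0; one y-axis crossing is at y = 0.
Finally, matching integer coefficients to the picture gives p.

3*x^2 + 3*x*y + y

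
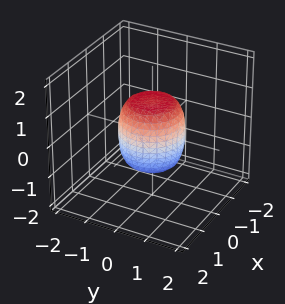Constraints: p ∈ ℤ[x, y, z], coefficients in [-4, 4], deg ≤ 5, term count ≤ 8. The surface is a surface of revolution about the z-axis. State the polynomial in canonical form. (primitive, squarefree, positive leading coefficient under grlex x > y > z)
The degree is 4 — no degree-3 surface has this shape.
Symmetries: the z-axis is an axis of rotation, so x and y enter only as x² + y².
From the visible intercepts: among the integer gridlines, it crosses the x-axis at x ∈ {-1, 1}; among the integer gridlines, it crosses the y-axis at y ∈ {-1, 1}.
These observations pin down the coefficients. Check: (0, 0, 1) on the z-axis lies on the surface, and p(0, 0, 1) = 0. ✓

2*x^4 + 4*x^2*y^2 + 2*y^4 - x^2 - y^2 + z^2 - 1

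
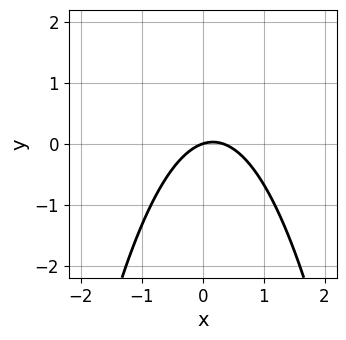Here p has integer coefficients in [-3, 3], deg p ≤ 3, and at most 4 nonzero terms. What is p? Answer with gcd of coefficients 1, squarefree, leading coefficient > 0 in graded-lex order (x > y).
1. The degree is 2 — the shape is more complex than any degree-1 curve.
2. From the visible intercepts: it crosses the x-axis at the gridline x = 0; it meets the y-axis at y = 0 (among the integer gridlines).
3. Solving for integer coefficients yields p as stated.

3*x^2 - x + 3*y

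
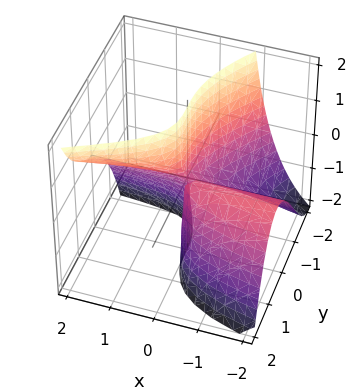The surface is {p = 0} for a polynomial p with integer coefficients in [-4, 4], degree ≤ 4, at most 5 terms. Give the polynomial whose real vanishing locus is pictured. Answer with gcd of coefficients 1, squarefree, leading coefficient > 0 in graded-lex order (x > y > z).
x*y^2 - y^3 - 2*x*y + 2*x*z

(a) The degree is 3 — no degree-2 surface has this shape.
(b) Against the integer gridlines: every point of the z-axis in the box is on the surface; the visible x-axis segment lies entirely on the surface; it meets the y-axis at y = 0 (among the integer gridlines).
(c) Solving for integer coefficients yields p as stated.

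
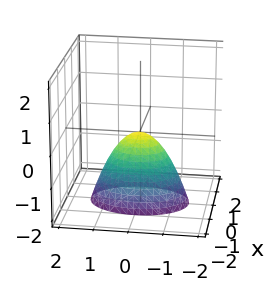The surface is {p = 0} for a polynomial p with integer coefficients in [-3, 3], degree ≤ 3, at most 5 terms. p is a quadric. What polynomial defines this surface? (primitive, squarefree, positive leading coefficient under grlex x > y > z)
First, the degree is 2 — a single bowl opening along one axis; a quadric.
Then, symmetries: mirror symmetry x ↦ −x ⇒ only even powers of x; mirror symmetry y ↦ −y ⇒ only even powers of y.
Next, reading off the gridlines: one x-axis crossing is at x = 0; one z-axis crossing is at z = 0.
Finally, these observations pin down the coefficients.

2*x^2 + y^2 + z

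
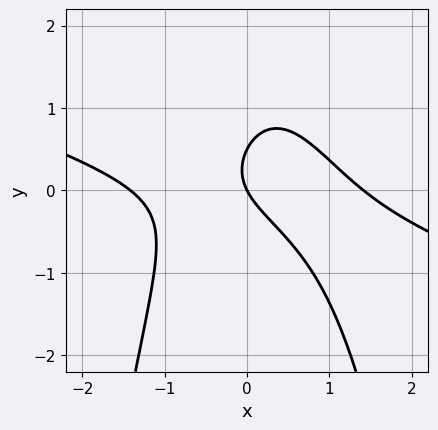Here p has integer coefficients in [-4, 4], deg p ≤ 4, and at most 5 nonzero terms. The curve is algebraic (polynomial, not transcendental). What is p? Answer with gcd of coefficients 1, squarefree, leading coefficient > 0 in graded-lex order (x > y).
x^3 + 3*x^2*y + 2*y^2 - 2*x - y

deg p = 3. A generic line meets the curve in up to 3 points.
Checking where it meets the axes: one x-axis crossing is at x = 0; it crosses the y-axis at the gridline y = 0.
Matching integer coefficients to the picture gives p.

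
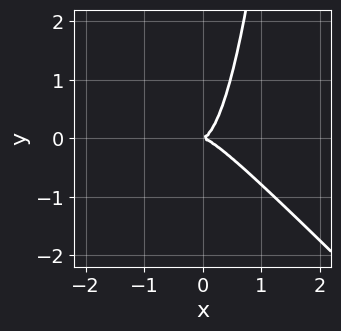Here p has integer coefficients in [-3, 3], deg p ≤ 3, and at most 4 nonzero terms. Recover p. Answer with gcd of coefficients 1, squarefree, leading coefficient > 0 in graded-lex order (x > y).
3*x^3 + 3*x^2*y - y^2

deg p = 3. The shape is more complex than any degree-2 curve.
Observable constraints: it crosses the x-axis at the gridline x = 0; one y-axis crossing is at y = 0.
Fitting integer coefficients to these (and the overall shape) gives p.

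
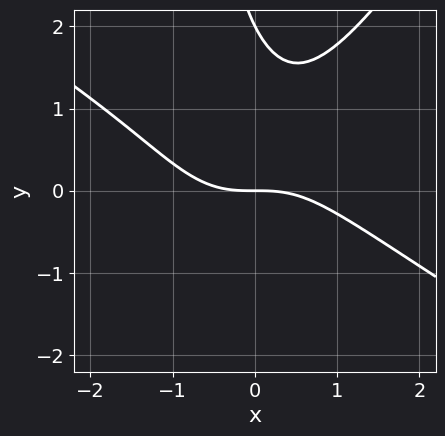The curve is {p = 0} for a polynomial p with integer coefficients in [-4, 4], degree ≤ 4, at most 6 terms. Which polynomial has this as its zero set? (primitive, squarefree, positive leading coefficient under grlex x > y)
x^3 + x^2*y - x*y^2 - y^2 + 2*y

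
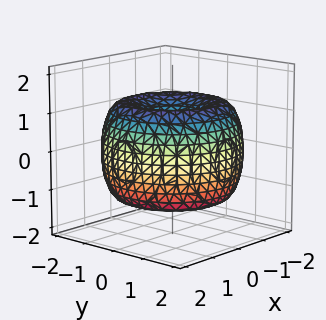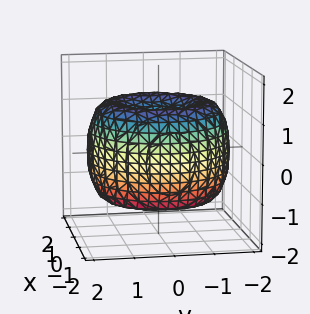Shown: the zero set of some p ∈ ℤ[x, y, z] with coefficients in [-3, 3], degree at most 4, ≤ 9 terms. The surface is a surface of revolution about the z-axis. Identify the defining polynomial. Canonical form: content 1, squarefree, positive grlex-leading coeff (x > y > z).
deg p = 4. No degree-3 surface has this shape.
By symmetry, the z-axis is an axis of rotation, so x and y enter only as x² + y².
From the visible intercepts: a circular section at z = 1 has radius between 0 and 1.
Putting this together gives p.

x^4 + 2*x^2*y^2 + y^4 - 3*x^2 - 3*y^2 + 2*z^2 - 1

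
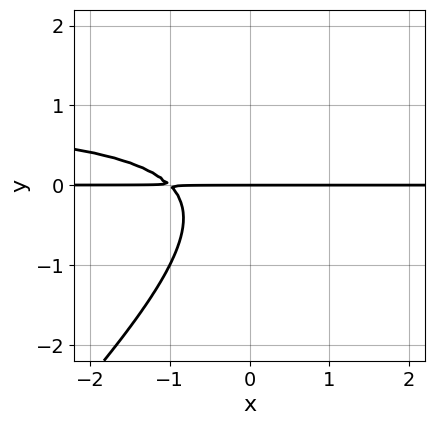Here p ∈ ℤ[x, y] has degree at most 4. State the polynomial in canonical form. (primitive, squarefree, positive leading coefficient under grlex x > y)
(a) The degree is 3 — a generic line meets the curve in up to 3 points.
(b) Observable constraints: one y-axis crossing is at y = 0; the visible x-axis segment lies entirely on the curve.
(c) Together with the visible shape, these determine p as stated.

x*y^2 - y^3 - x*y - y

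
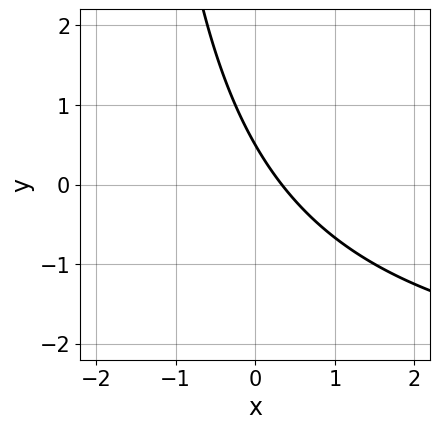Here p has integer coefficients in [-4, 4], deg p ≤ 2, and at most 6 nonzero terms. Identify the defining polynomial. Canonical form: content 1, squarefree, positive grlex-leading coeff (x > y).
x*y + 3*x + 2*y - 1

1. The degree is 2 — a generic line meets the curve in up to 2 points.
2. Putting this together gives p.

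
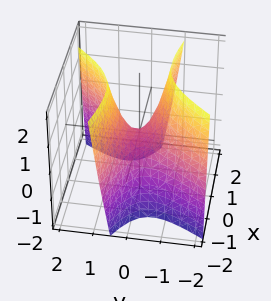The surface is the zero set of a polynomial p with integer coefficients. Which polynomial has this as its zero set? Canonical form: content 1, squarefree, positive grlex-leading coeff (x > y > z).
x^2 + 2*x*y - 2*y^2 + z

1. The degree is 2 — the shape is more complex than any degree-1 surface.
2. Reading off the gridlines: one x-axis crossing is at x = 0; one y-axis crossing is at y = 0; it meets the z-axis at z = 0 (among the integer gridlines).
3. Together with the visible shape, these determine p as stated.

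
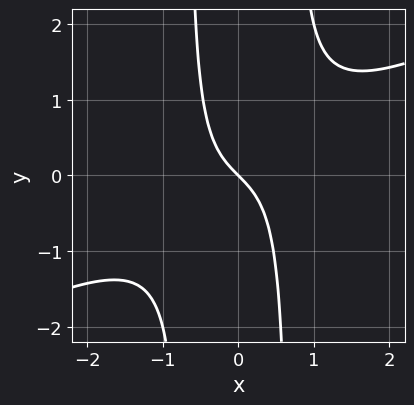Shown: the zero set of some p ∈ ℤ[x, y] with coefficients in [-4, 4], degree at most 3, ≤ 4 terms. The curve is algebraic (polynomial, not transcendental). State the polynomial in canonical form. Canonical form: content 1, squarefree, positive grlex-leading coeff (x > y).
x^3 - 2*x^2*y + x + y

1. The degree is 3 — the shape is more complex than any degree-2 curve.
2. From the visible intercepts: it meets the y-axis at y = 0 (among the integer gridlines); it crosses the x-axis at the gridline x = 0.
3. Together with the visible shape, these determine p as stated.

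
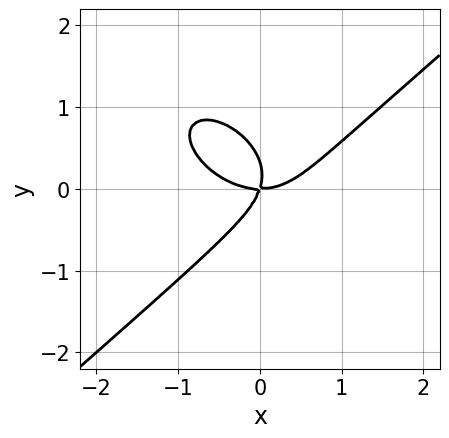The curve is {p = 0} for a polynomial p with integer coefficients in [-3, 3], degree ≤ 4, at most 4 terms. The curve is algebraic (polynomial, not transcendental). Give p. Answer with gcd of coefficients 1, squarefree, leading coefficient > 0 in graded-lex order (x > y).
1. Degree: no degree-2 curve has this shape, so deg p = 3.
2. Against the integer gridlines: it meets the y-axis at y = 0 (among the integer gridlines); one x-axis crossing is at x = 0.
3. Solving for integer coefficients yields p as stated.

2*x^3 - 3*y^3 - 3*x*y + y^2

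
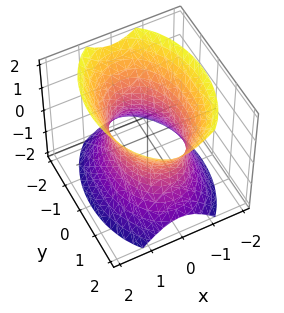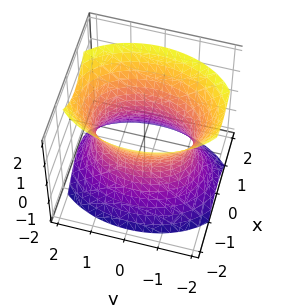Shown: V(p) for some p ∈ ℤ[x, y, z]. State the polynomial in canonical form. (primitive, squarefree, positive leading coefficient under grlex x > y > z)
(a) The degree is 2 — an hourglass — one-sheet hyperboloid; a quadric.
(b) Symmetries: the z ↦ −z reflection is a symmetry, so z appears only in even powers; it's symmetric under x → −x, forcing even powers of x; mirror symmetry y ↦ −y ⇒ only even powers of y.
(c) Checking where it meets the axes: among the integer gridlines, it crosses the x-axis at x ∈ {-1, 1}; it misses every integer gridline on the z-axis.
(d) Putting this together gives p.

2*x^2 + y^2 - z^2 - 2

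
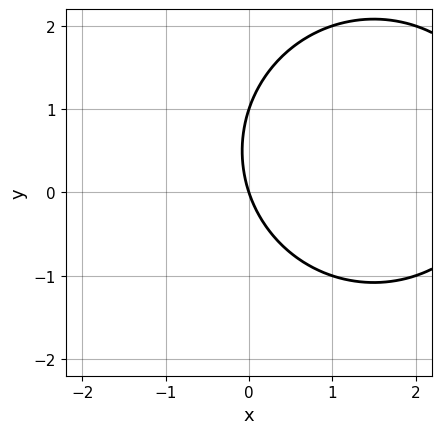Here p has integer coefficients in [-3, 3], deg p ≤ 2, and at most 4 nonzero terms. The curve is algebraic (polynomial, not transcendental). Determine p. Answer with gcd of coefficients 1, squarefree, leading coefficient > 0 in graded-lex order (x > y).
x^2 + y^2 - 3*x - y

First, degree: the shape is more complex than any degree-1 curve, so deg p = 2.
Then, from the visible intercepts: among the integer gridlines, it crosses the y-axis at y ∈ {0, 1}; one x-axis crossing is at x = 0.
Finally, the integer polynomial consistent with all of this is the stated p.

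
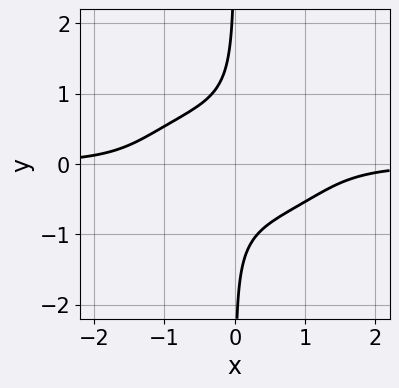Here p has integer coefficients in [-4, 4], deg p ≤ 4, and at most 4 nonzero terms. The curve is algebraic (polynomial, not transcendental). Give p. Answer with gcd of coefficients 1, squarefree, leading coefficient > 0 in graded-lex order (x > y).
x^3*y + 3*x*y^3 + 1

1. deg p = 4. The shape is more complex than any degree-3 curve.
2. Against the integer gridlines: no x-intercept at any integer in the box; no y-intercept at any integer in the box.
3. The integer polynomial consistent with all of this is the stated p.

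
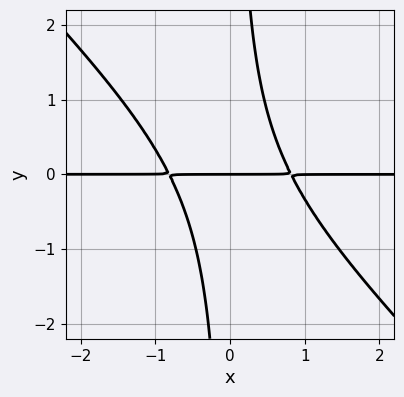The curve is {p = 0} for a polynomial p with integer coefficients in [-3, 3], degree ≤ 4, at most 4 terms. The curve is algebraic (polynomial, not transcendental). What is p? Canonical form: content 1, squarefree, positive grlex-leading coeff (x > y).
(a) Degree: no degree-2 curve has this shape, so deg p = 3.
(b) From the visible intercepts: it crosses the y-axis at the gridline y = 0; every point of the x-axis in the box is on the curve.
(c) Assembling these constraints gives the stated polynomial.

3*x^2*y + 3*x*y^2 - 2*y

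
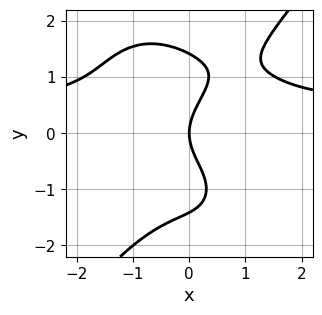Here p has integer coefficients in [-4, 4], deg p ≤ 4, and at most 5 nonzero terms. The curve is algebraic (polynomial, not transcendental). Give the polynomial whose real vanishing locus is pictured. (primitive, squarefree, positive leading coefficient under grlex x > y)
The degree is 4 — no degree-3 curve has this shape.
From the axis intercepts and sections: one x-axis crossing is at x = 0; it meets the y-axis at y = 0 (among the integer gridlines).
Putting this together gives p.

2*x^3*y - y^4 - x^3 + 2*y^2 - 3*x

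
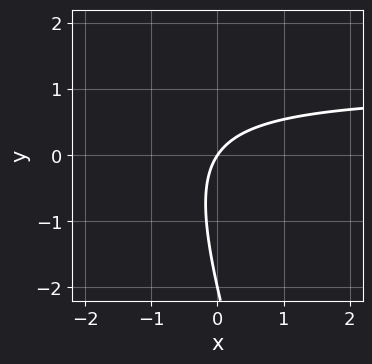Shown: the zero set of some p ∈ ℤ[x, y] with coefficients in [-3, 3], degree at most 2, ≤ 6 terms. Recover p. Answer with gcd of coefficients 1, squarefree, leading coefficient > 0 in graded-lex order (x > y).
deg p = 2.
Reading off the gridlines: it crosses the x-axis at the gridline x = 0; the y-axis gridline crossings are at y ∈ {-2, 0}.
Assembling these constraints gives the stated polynomial.

3*x*y + y^2 - 3*x + 2*y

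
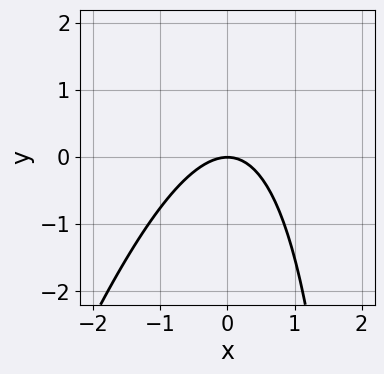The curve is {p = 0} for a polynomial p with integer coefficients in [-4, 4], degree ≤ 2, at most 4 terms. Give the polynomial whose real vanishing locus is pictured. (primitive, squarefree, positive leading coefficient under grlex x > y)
1. deg p = 2. No degree-1 curve has this shape.
2. From the axis intercepts and sections: it crosses the y-axis at the gridline y = 0; it crosses the x-axis at the gridline x = 0.
3. Putting this together gives p.

3*x^2 - x*y + 3*y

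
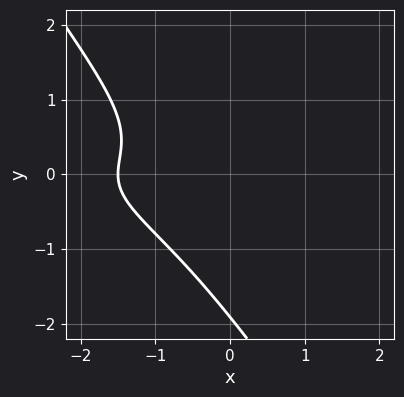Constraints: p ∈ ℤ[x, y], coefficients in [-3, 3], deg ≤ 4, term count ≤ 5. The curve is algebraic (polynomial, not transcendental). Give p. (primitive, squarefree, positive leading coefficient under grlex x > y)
3*x*y^2 + 2*y^3 + 3*y^2 + 2*x + 3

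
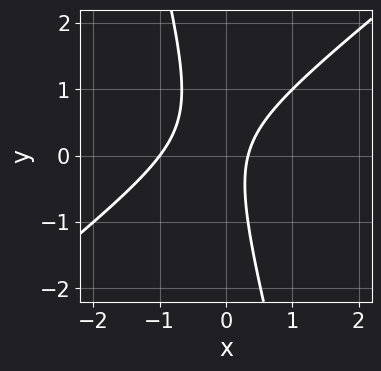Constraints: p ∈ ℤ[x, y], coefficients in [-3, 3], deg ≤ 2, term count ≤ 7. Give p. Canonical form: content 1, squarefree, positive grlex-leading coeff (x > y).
3*x^2 - 3*x*y - y^2 + 2*x - 1

First, deg p = 2.
Then, reading off the gridlines: the curve avoids every integer y-axis point in the box; it meets the x-axis at x = -1 (among the integer gridlines).
Finally, matching integer coefficients to the picture gives p.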